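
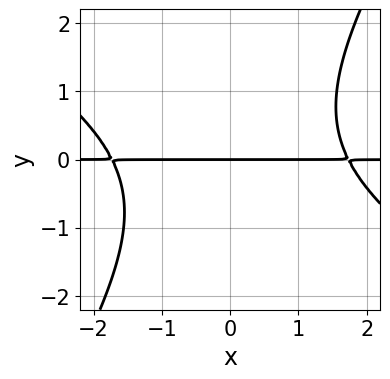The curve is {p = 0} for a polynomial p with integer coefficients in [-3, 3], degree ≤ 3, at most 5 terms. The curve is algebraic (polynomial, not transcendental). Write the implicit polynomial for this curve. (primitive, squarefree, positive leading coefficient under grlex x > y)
1. Degree: the shape is more complex than any degree-2 curve, so deg p = 3.
2. From the axis intercepts and sections: it meets the y-axis at y = 0 (among the integer gridlines); the visible x-axis segment lies entirely on the curve.
3. Together with the visible shape, these determine p as stated.

x^2*y + x*y^2 - y^3 - 3*y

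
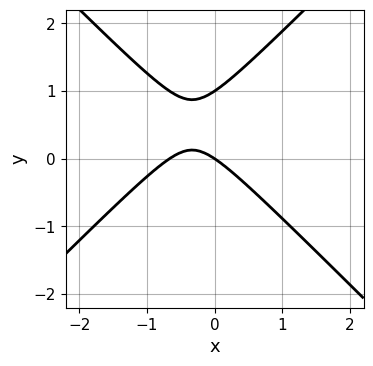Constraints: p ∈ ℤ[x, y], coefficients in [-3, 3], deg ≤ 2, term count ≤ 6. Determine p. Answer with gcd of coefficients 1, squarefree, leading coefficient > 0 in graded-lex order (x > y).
The degree is 2 — no degree-1 curve has this shape.
Against the integer gridlines: among the integer gridlines, it crosses the y-axis at y ∈ {0, 1}; it crosses the x-axis at the gridline x = 0.
Together with the visible shape, these determine p as stated.

3*x^2 - 3*y^2 + 2*x + 3*y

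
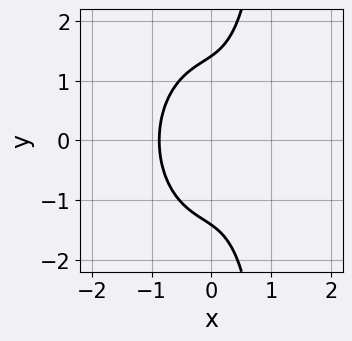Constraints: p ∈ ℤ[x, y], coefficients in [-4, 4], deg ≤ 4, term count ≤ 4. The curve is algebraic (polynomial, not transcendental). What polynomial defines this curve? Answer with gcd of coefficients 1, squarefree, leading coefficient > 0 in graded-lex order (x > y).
First, deg p = 3. A generic line meets the curve in up to 3 points.
Then, symmetries: mirror symmetry y ↦ −y ⇒ only even powers of y.
Finally, these observations pin down the coefficients.

3*x^3 + x*y^2 - y^2 + 2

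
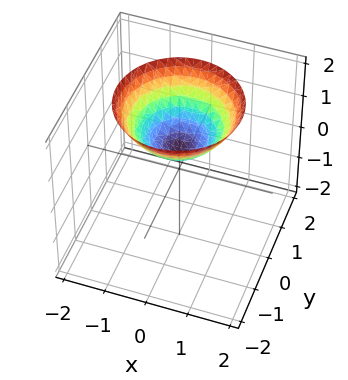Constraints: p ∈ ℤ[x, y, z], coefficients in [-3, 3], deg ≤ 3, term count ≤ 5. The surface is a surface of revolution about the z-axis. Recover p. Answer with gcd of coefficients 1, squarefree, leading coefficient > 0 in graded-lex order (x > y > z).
1. Degree: the shape is more complex than any degree-1 surface, so deg p = 2.
2. Symmetries: rotational symmetry about the z-axis ⇒ p depends on x, y only through x² + y².
3. Checking where it meets the axes: the surface avoids every integer x-axis point in the box; a circular section at z = 2 has radius between 1 and 2.
4. Putting this together gives p.

2*x^2 + 2*y^2 - 3*z + 2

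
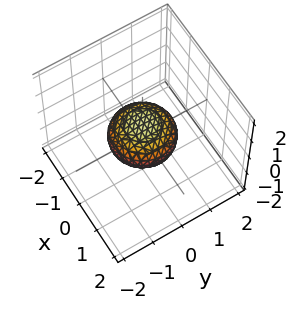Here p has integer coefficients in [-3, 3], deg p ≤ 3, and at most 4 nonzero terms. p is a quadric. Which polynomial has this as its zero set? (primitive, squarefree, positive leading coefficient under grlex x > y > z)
x^2 + y^2 + 2*z^2 - 1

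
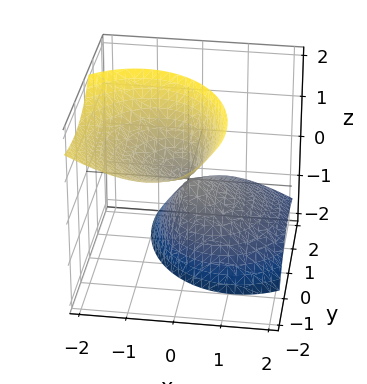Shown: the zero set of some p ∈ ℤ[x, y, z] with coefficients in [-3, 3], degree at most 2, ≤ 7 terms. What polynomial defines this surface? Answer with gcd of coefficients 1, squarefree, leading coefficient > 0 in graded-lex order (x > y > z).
1. There are 2 components.
2. deg p = 2.
3. From the visible intercepts: it crosses the z-axis at the gridline z = 0; it meets the y-axis at y = 0 (among the integer gridlines); it meets the x-axis at x = 0 (among the integer gridlines).
4. These observations pin down the coefficients.

3*x^2 + 3*x*z + 2*y^2 + 3*y*z - z^2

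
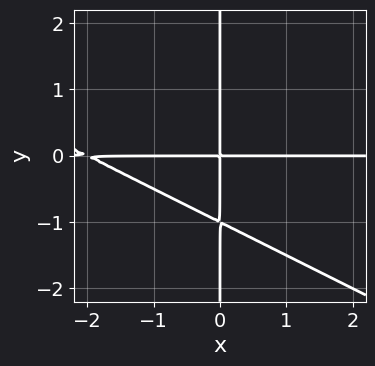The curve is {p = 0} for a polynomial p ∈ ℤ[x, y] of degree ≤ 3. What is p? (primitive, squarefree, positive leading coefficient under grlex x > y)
1. Degree: the shape is more complex than any degree-2 curve, so deg p = 3.
2. Against the integer gridlines: every point of the x-axis in the box is on the curve; every point of the y-axis in the box is on the curve.
3. Fitting integer coefficients to these (and the overall shape) gives p.

x^2*y + 2*x*y^2 + 2*x*y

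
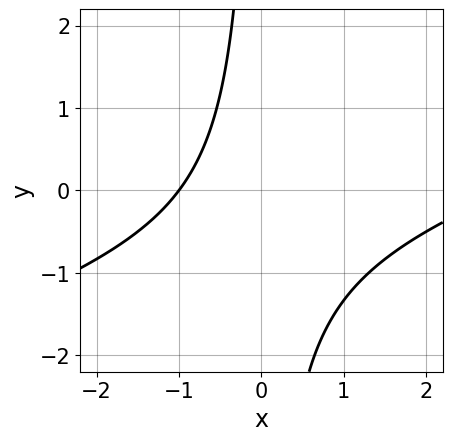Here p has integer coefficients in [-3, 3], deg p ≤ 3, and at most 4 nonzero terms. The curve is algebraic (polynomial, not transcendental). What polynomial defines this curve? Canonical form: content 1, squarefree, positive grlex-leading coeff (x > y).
x^2 - 3*x*y - 2*x - 3

(a) deg p = 2.
(b) Checking where it meets the axes: it meets the x-axis at x = -1 (among the integer gridlines); the curve avoids every integer y-axis point in the box.
(c) Putting this together gives p.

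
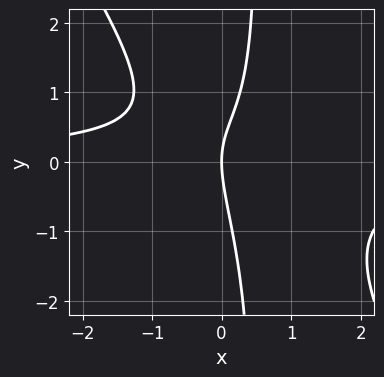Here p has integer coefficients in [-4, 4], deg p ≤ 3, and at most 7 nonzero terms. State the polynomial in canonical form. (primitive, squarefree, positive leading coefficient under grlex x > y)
3*x^2*y + 2*x*y^2 - 2*x*y - y^2 + 3*x

The degree is 3 — no degree-2 curve has this shape.
Observable constraints: it crosses the x-axis at the gridline x = 0; it meets the y-axis at y = 0 (among the integer gridlines).
Solving for integer coefficients yields p as stated.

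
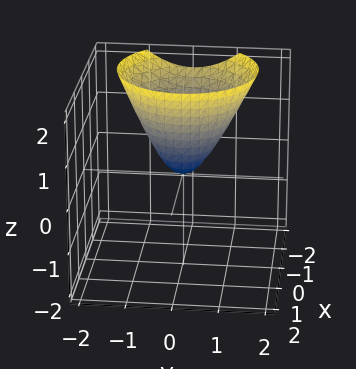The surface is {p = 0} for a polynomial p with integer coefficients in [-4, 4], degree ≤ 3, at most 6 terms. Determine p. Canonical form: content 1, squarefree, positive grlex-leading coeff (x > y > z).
3*x^2 + 3*x*z + 3*y^2 - 2*z

1. deg p = 2.
2. Against the integer gridlines: one x-axis crossing is at x = 0; it meets the z-axis at z = 0 (among the integer gridlines); it meets the y-axis at y = 0 (among the integer gridlines).
3. Matching integer coefficients to the picture gives p.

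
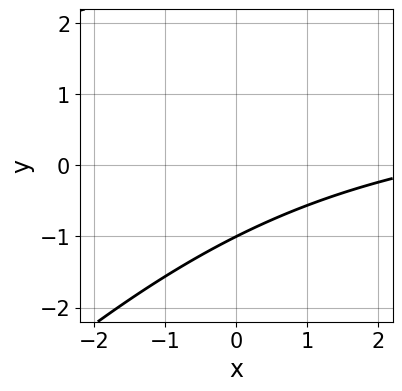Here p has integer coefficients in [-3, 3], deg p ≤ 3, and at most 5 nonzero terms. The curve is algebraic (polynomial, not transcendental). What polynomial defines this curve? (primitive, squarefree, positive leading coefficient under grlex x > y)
x*y - y^2 - x + 2*y + 3

(a) deg p = 2. The shape is more complex than any degree-1 curve.
(b) From the axis intercepts and sections: it crosses the y-axis at the gridline y = -1; no x-intercept at any integer in the box.
(c) Matching integer coefficients to the picture gives p.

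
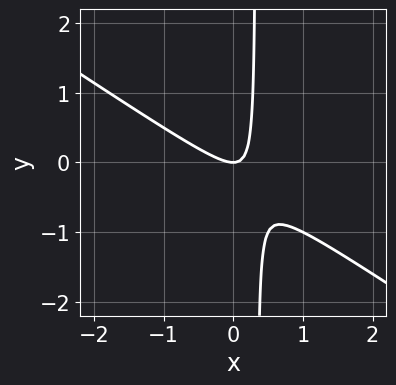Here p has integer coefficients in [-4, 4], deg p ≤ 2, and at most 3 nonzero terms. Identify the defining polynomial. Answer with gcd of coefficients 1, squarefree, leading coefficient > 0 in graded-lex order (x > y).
2*x^2 + 3*x*y - y

(a) Degree: the shape is more complex than any degree-1 curve, so deg p = 2.
(b) From the visible intercepts: it crosses the y-axis at the gridline y = 0; one x-axis crossing is at x = 0.
(c) Fitting integer coefficients to these (and the overall shape) gives p.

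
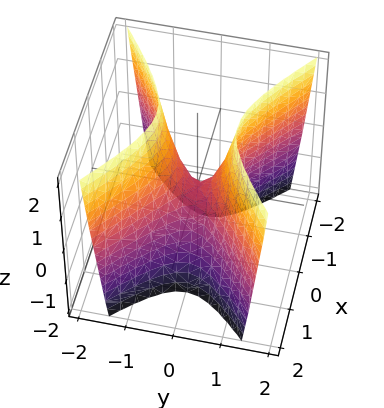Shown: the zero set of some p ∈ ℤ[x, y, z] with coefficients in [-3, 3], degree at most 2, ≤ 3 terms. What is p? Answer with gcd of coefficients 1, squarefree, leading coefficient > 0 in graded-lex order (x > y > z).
2*x^2 - 3*y^2 + z

Degree: a hyperbolic paraboloid; a quadric, so deg p = 2.
Symmetries: it's symmetric under y → −y, forcing even powers of y; the x ↦ −x reflection is a symmetry, so x appears only in even powers.
From the axis intercepts and sections: it meets the x-axis at x = 0 (among the integer gridlines); it meets the z-axis at z = 0 (among the integer gridlines); one y-axis crossing is at y = 0.
Matching integer coefficients to the picture gives p.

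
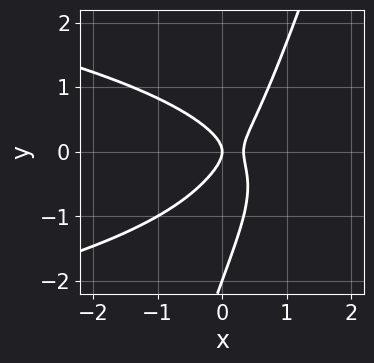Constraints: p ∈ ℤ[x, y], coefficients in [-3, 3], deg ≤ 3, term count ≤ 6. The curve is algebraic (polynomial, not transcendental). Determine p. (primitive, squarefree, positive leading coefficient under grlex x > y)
First, deg p = 3.
Next, reading off the gridlines: among the integer gridlines, it crosses the y-axis at y ∈ {-2, 0}; it crosses the x-axis at the gridline x = 0.
Finally, together with the visible shape, these determine p as stated.

3*x*y^2 - y^3 + 3*x^2 - 2*y^2 - x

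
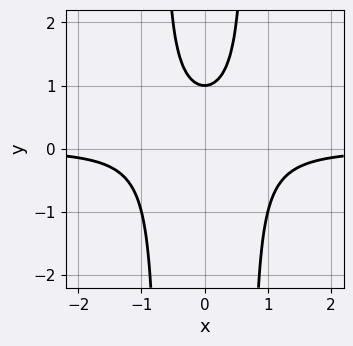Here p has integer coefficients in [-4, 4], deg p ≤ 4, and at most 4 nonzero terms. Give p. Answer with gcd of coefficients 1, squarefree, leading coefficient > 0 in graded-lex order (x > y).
2*x^2*y - y + 1

1. The degree is 3 — the shape is more complex than any degree-2 curve.
2. Symmetries: the x ↦ −x reflection is a symmetry, so x appears only in even powers.
3. Observable constraints: it misses every integer gridline on the x-axis; one y-axis crossing is at y = 1.
4. Together with the visible shape, these determine p as stated.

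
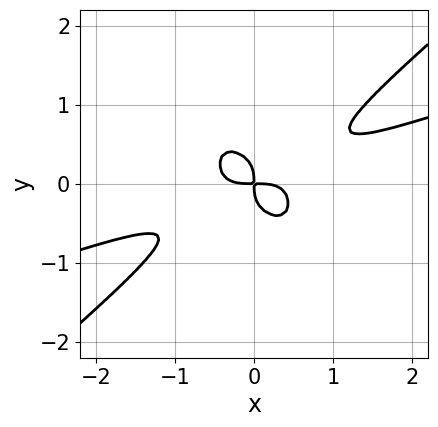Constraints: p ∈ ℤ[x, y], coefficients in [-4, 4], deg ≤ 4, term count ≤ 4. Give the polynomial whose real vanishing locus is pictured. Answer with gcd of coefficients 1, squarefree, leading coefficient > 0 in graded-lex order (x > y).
1. The degree is 4 — a generic line meets the curve in up to 4 points.
2. Matching integer coefficients to the picture gives p.

x^4 - 3*x^3*y + 3*y^4 + x*y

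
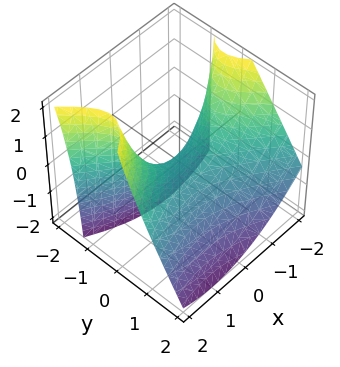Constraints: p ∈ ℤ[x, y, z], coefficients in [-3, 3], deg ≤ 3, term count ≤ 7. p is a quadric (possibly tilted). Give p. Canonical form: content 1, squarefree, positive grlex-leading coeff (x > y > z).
x^2 - x*y - 3*y^2 - 2*y*z - 2*z

1. Degree: a generic line meets the surface in up to 2 points, so deg p = 2.
2. Reading off the gridlines: it meets the y-axis at y = 0 (among the integer gridlines); one z-axis crossing is at z = 0.
3. Matching integer coefficients to the picture gives p.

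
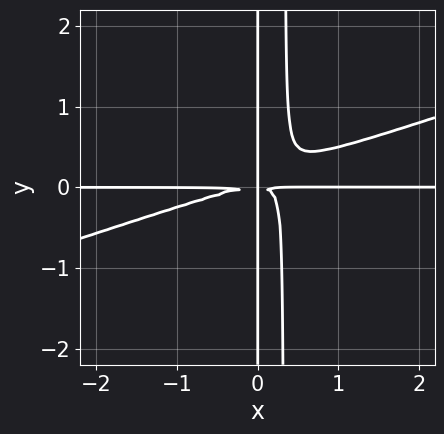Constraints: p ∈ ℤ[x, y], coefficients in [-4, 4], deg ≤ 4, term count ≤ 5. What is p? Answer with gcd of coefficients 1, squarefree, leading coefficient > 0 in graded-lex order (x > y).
(a) Degree: the shape is more complex than any degree-3 curve, so deg p = 4.
(b) Reading off the gridlines: every point of the y-axis in the box is on the curve; the visible x-axis segment lies entirely on the curve.
(c) Putting this together gives p.

x^3*y - 3*x^2*y^2 + x*y^2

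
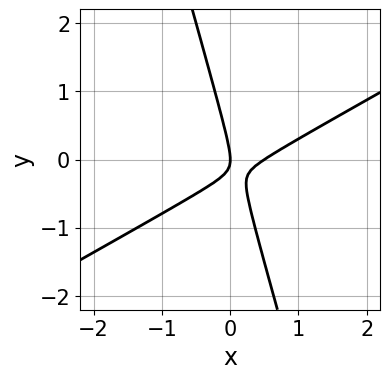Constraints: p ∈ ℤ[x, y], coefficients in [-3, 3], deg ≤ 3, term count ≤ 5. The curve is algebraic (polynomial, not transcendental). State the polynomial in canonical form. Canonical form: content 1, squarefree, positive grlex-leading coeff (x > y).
First, the degree is 2 — the shape is more complex than any degree-1 curve.
Next, against the integer gridlines: it meets the x-axis at x = 0 (among the integer gridlines); it meets the y-axis at y = 0 (among the integer gridlines).
Finally, matching integer coefficients to the picture gives p.

2*x^2 - 3*x*y - y^2 - x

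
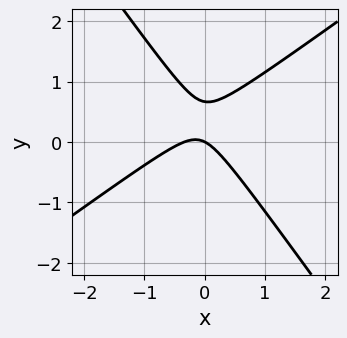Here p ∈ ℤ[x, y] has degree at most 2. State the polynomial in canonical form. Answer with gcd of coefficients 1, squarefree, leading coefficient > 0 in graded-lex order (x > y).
3*x^2 - 2*x*y - 3*y^2 + x + 2*y

(a) Degree: a generic line meets the curve in up to 2 points, so deg p = 2.
(b) Against the integer gridlines: it meets the x-axis at x = 0 (among the integer gridlines); one y-axis crossing is at y = 0.
(c) The integer polynomial consistent with all of this is the stated p.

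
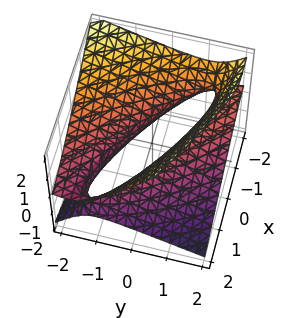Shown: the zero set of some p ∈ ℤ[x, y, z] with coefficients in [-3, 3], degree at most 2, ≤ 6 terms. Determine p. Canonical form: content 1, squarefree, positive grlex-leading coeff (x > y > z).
x^2 + 2*x*y + y^2 + 2*y*z - 2*z^2 - 1

First, the degree is 2 — a generic line meets the surface in up to 2 points.
Next, observable constraints: among the integer gridlines, it crosses the x-axis at x ∈ {-1, 1}; the y-axis gridline crossings are at y ∈ {-1, 1}.
Finally, these observations pin down the coefficients.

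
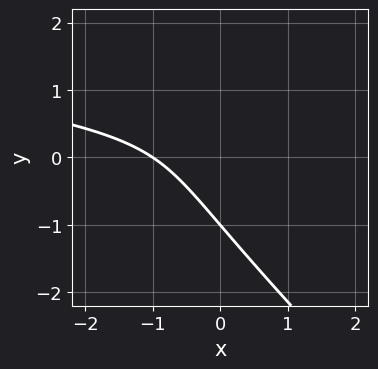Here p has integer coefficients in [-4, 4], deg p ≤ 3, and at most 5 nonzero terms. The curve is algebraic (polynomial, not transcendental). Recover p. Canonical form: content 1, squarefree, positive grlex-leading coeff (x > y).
2*x*y^2 + 2*y^3 - 3*x*y + 2*x + 2

(a) The degree is 3 — the shape is more complex than any degree-2 curve.
(b) Checking where it meets the axes: it crosses the x-axis at the gridline x = -1; one y-axis crossing is at y = -1.
(c) Matching integer coefficients to the picture gives p.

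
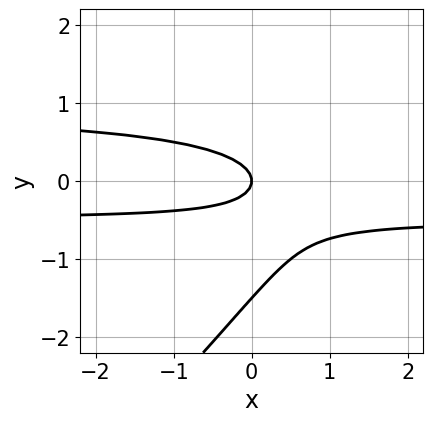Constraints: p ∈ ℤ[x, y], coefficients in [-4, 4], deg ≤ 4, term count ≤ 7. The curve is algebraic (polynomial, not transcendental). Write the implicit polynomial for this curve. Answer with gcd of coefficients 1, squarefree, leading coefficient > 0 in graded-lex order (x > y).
First, degree: a generic line meets the curve in up to 3 points, so deg p = 3.
Then, from the visible intercepts: it meets the x-axis at x = 0 (among the integer gridlines); one y-axis crossing is at y = 0.
Finally, assembling these constraints gives the stated polynomial.

2*x*y^2 - 2*y^3 - x*y - 3*y^2 - x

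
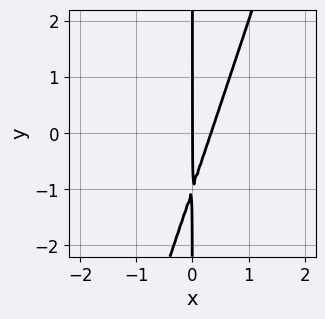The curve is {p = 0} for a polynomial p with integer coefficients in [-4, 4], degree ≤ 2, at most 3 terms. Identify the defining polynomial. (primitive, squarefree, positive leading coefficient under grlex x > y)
1. Degree: no degree-1 curve has this shape, so deg p = 2.
2. From the axis intercepts and sections: the visible y-axis segment lies entirely on the curve; it crosses the x-axis at the gridline x = 0.
3. These observations pin down the coefficients.

3*x^2 - x*y - x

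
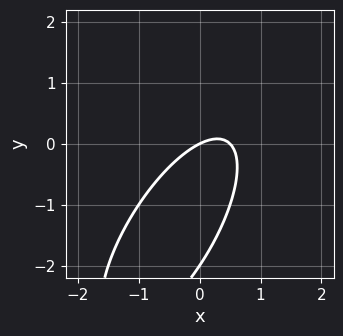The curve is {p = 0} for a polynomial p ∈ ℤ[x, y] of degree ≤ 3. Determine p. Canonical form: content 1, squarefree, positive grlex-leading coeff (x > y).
2*x^2 - 2*x*y + y^2 - x + 2*y

First, degree: no degree-1 curve has this shape, so deg p = 2.
Then, observable constraints: among the integer gridlines, it crosses the y-axis at y ∈ {-2, 0}; one x-axis crossing is at x = 0.
Finally, together with the visible shape, these determine p as stated.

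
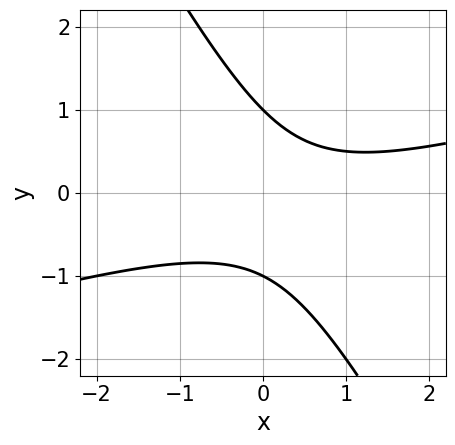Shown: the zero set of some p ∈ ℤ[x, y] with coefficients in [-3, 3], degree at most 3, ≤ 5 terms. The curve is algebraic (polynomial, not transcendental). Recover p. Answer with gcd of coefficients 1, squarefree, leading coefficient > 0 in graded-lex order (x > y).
First, degree: no degree-1 curve has this shape, so deg p = 2.
Then, reading off the gridlines: no x-intercept at any integer in the box; the y-axis gridline crossings are at y ∈ {-1, 1}.
Finally, putting this together gives p.

x^2 - 3*x*y - 2*y^2 - x + 2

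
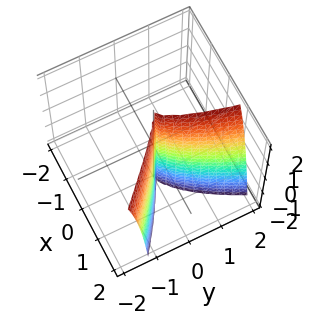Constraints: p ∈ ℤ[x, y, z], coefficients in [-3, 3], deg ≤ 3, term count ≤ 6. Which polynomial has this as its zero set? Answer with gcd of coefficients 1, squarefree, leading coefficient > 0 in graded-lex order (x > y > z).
2*x^3 + 2*x^2*y + y^2*z - 3*y^2

1. Degree: no degree-2 surface has this shape, so deg p = 3.
2. Against the integer gridlines: one y-axis crossing is at y = 0; it crosses the x-axis at the gridline x = 0; every point of the z-axis in the box is on the surface.
3. Together with the visible shape, these determine p as stated.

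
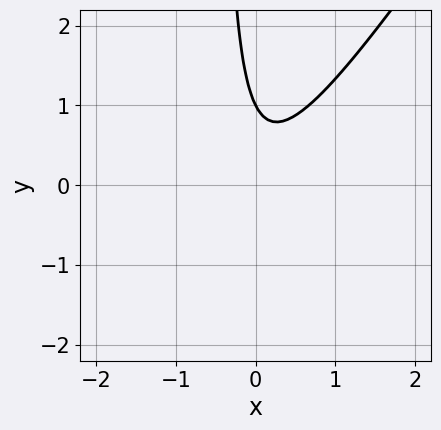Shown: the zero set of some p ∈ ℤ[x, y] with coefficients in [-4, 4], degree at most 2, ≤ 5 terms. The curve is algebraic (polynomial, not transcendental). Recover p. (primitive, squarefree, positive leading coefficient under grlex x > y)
3*x^2 - 2*x*y - y + 1

The degree is 2 — no degree-1 curve has this shape.
From the visible intercepts: one y-axis crossing is at y = 1; no x-intercept at any integer in the box.
Putting this together gives p.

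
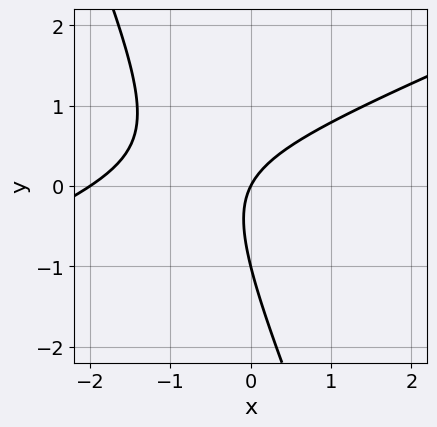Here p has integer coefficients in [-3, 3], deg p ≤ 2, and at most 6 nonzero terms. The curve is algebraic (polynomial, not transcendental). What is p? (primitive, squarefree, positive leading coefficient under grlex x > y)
1. The degree is 2 — the shape is more complex than any degree-1 curve.
2. Against the integer gridlines: among the integer gridlines, it crosses the x-axis at x ∈ {-2, 0}; the y-axis gridline crossings are at y ∈ {-1, 0}.
3. These observations pin down the coefficients.

x^2 - 2*x*y - y^2 + 2*x - y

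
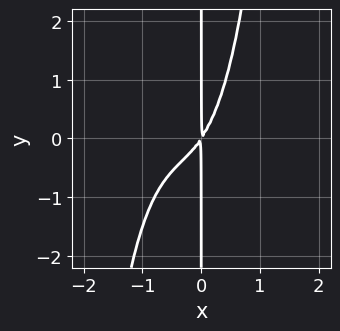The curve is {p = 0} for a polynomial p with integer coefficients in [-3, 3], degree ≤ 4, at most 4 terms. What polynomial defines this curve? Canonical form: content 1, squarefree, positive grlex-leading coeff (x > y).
3*x^4 + 3*x^3 + 3*x^2 - 2*x*y

deg p = 4. The shape is more complex than any degree-3 curve.
Reading off the gridlines: the visible y-axis segment lies entirely on the curve.
Solving for integer coefficients yields p as stated.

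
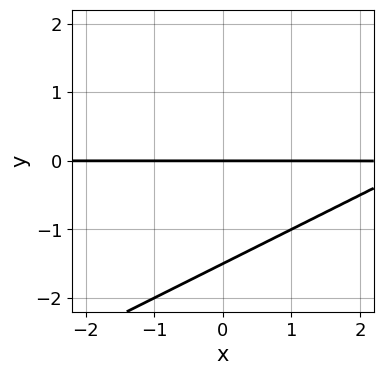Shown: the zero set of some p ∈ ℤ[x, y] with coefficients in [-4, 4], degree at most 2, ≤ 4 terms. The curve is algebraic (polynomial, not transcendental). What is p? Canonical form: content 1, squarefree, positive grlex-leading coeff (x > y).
(a) Degree: no degree-1 curve has this shape, so deg p = 2.
(b) From the axis intercepts and sections: the visible x-axis segment lies entirely on the curve; it crosses the y-axis at the gridline y = 0.
(c) Together with the visible shape, these determine p as stated.

x*y - 2*y^2 - 3*y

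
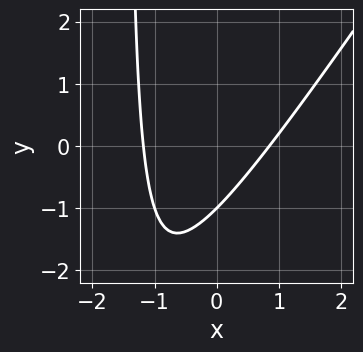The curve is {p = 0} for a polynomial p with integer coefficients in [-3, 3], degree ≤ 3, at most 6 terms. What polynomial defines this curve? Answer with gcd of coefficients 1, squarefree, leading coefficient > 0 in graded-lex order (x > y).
3*x^2 - 2*x*y + x - 3*y - 3

The degree is 2 — a generic line meets the curve in up to 2 points.
Reading off the gridlines: it crosses the y-axis at the gridline y = -1.
These observations pin down the coefficients.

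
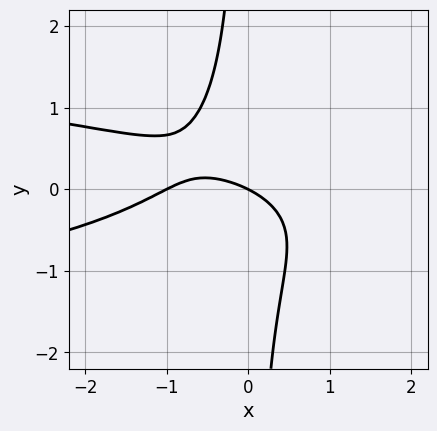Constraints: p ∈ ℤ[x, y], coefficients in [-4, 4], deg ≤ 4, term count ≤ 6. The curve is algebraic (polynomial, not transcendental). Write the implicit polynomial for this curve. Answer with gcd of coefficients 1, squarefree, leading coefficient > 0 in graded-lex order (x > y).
Degree: no degree-2 curve has this shape, so deg p = 3.
Reading off the gridlines: among the integer gridlines, it crosses the x-axis at x ∈ {-1, 0}; it meets the y-axis at y = 0 (among the integer gridlines).
These observations pin down the coefficients.

3*x*y^2 + x^2 + x + 2*y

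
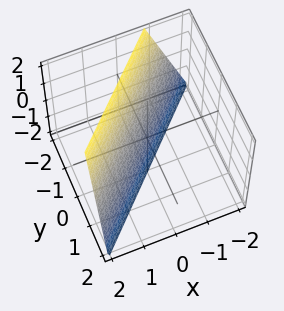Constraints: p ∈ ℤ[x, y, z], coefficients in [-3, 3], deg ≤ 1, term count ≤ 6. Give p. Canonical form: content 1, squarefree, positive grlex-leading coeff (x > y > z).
3*x - 3*y - z - 2

The degree is 1 — every cross-section is a straight line — this is a plane.
Checking where it meets the axes: it meets the z-axis at z = -2 (among the integer gridlines).
Matching integer coefficients to the picture gives p.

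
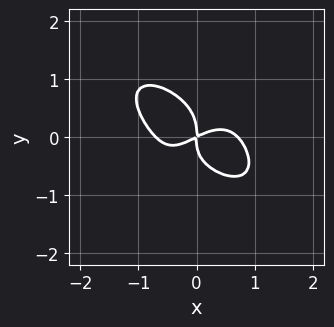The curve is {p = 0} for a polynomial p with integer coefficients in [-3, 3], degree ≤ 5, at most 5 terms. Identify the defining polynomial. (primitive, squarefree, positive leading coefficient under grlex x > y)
2*x^4 + 3*y^4 + x*y^2 - x^2 + 2*x*y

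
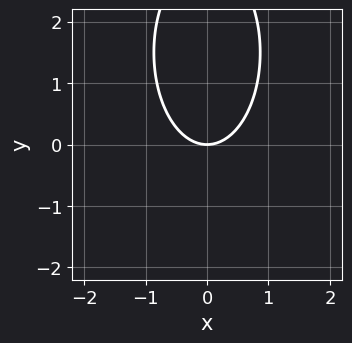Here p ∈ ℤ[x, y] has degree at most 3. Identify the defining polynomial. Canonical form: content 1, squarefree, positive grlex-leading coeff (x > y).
1. The degree is 2 — the shape is more complex than any degree-1 curve.
2. Symmetries: mirror symmetry x ↦ −x ⇒ only even powers of x.
3. Checking where it meets the axes: one x-axis crossing is at x = 0; it crosses the y-axis at the gridline y = 0.
4. Fitting integer coefficients to these (and the overall shape) gives p.

3*x^2 + y^2 - 3*y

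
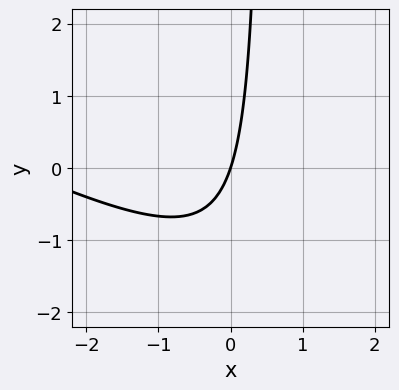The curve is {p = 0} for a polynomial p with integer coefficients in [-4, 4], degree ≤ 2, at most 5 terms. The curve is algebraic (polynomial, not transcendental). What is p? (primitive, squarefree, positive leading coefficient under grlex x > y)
(a) Degree: the shape is more complex than any degree-1 curve, so deg p = 2.
(b) Observable constraints: one x-axis crossing is at x = 0; it crosses the y-axis at the gridline y = 0.
(c) Together with the visible shape, these determine p as stated.

x^2 + 2*x*y + 3*x - y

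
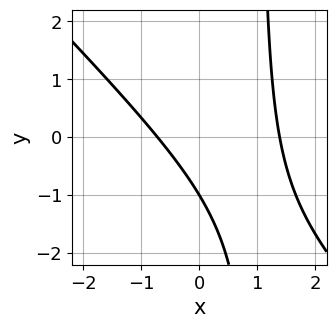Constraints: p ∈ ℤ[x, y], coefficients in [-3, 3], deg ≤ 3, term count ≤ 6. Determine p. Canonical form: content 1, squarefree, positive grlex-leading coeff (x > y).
(a) Degree: a generic line meets the curve in up to 2 points, so deg p = 2.
(b) From the axis intercepts and sections: one y-axis crossing is at y = -1.
(c) Putting this together gives p.

3*x^2 + 3*x*y - 2*x - 3*y - 3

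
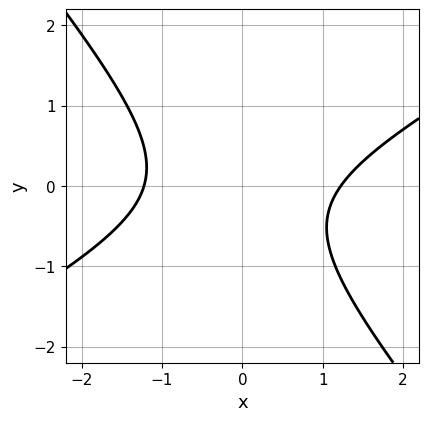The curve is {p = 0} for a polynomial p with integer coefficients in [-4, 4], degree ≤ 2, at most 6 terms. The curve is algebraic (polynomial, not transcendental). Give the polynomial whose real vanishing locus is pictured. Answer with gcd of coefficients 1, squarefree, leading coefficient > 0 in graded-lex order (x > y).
(a) deg p = 2. A generic line meets the curve in up to 2 points.
(b) From the axis intercepts and sections: no y-intercept at any integer in the box.
(c) Matching integer coefficients to the picture gives p.

2*x^2 - 2*x*y - 3*y^2 - y - 3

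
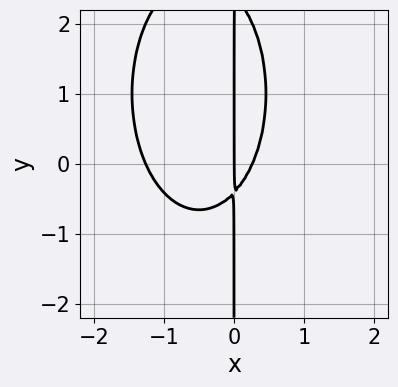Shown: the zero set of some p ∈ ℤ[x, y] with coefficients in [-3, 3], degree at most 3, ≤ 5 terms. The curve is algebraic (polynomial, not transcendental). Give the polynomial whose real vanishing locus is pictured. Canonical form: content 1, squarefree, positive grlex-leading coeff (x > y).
First, deg p = 3. The shape is more complex than any degree-2 curve.
Next, against the integer gridlines: it meets the x-axis at x = 0 (among the integer gridlines); the visible y-axis segment lies entirely on the curve.
Finally, fitting integer coefficients to these (and the overall shape) gives p.

3*x^3 + x*y^2 + 3*x^2 - 2*x*y - x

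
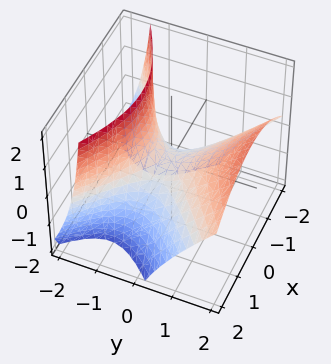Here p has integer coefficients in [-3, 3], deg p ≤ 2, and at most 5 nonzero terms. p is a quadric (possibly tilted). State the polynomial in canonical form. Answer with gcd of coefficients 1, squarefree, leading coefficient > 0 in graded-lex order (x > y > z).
1. The degree is 2 — no degree-1 surface has this shape.
2. From the axis intercepts and sections: one y-axis crossing is at y = 0; it meets the z-axis at z = 0 (among the integer gridlines); it meets the x-axis at x = 0 (among the integer gridlines).
3. These observations pin down the coefficients.

2*x^2 - 3*y^2 + 3*y*z + 3*z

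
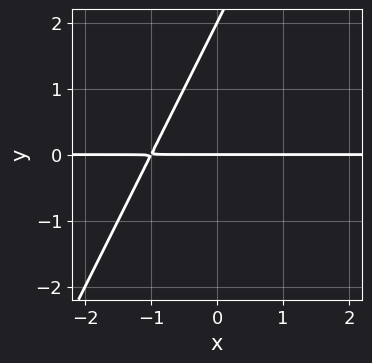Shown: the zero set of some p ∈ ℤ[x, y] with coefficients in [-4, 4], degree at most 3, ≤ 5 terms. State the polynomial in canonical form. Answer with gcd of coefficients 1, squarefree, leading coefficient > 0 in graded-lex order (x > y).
2*x*y - y^2 + 2*y

1. Degree: the shape is more complex than any degree-1 curve, so deg p = 2.
2. From the visible intercepts: the visible x-axis segment lies entirely on the curve; the y-axis gridline crossings are at y ∈ {0, 2}.
3. Matching integer coefficients to the picture gives p.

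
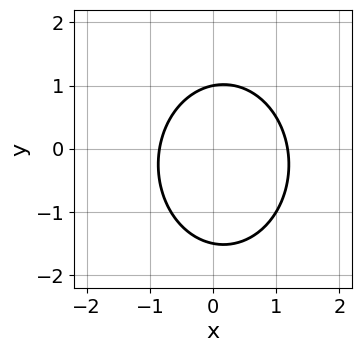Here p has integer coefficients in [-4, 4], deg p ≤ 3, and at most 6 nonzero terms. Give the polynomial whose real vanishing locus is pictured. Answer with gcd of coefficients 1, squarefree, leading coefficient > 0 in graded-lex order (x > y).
3*x^2 + 2*y^2 - x + y - 3

First, the degree is 2 — no degree-1 curve has this shape.
Next, against the integer gridlines: it meets the y-axis at y = 1 (among the integer gridlines).
Finally, putting this together gives p.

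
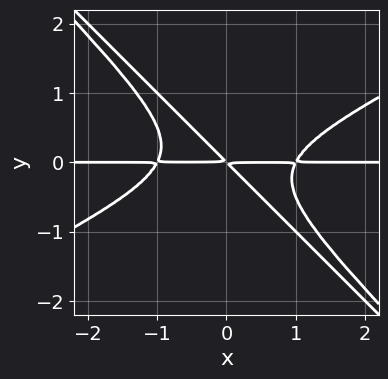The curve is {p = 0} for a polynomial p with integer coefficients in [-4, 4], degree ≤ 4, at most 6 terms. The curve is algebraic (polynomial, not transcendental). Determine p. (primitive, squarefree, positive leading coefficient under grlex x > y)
x^3*y - 3*x*y^3 - 2*y^4 - x*y - y^2

(a) deg p = 4.
(b) From the axis intercepts and sections: every point of the x-axis in the box is on the curve.
(c) Putting this together gives p.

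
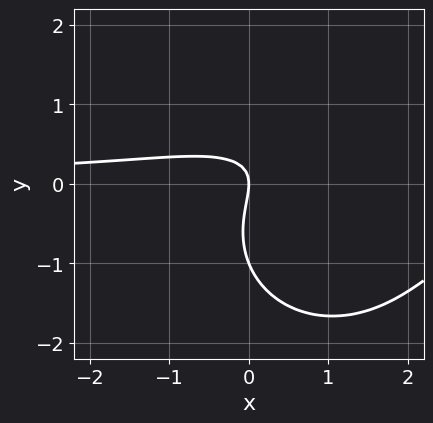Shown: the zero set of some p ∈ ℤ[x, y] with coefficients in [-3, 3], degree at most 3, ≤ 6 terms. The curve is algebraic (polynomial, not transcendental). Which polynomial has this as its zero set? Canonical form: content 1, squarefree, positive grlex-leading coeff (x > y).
(a) The degree is 3 — no degree-2 curve has this shape.
(b) From the visible intercepts: one x-axis crossing is at x = 0; among the integer gridlines, it crosses the y-axis at y ∈ {-1, 0}.
(c) Solving for integer coefficients yields p as stated.

2*x^2*y + 2*y^3 - 3*x*y + 2*y^2 + 2*x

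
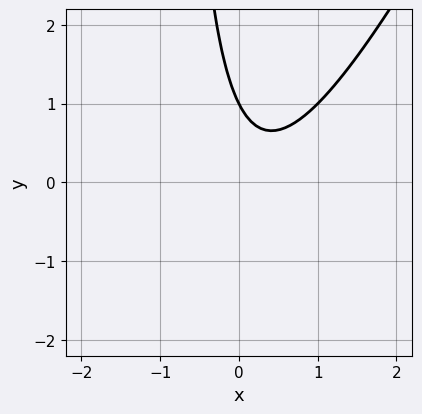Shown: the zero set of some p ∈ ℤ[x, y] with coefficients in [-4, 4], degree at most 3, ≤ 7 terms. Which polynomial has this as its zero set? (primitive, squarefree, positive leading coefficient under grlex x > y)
First, degree: the shape is more complex than any degree-1 curve, so deg p = 2.
Next, reading off the gridlines: it meets the y-axis at y = 1 (among the integer gridlines); the curve avoids every integer x-axis point in the box.
Finally, solving for integer coefficients yields p as stated.

2*x^2 - x*y - x - y + 1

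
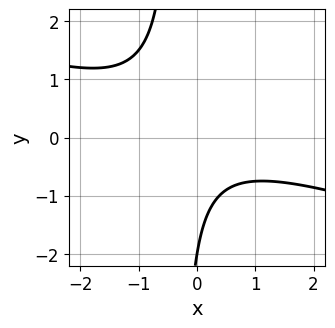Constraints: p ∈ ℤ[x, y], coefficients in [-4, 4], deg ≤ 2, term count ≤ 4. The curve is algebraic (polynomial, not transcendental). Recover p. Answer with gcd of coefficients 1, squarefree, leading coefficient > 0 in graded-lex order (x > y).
First, deg p = 2. A generic line meets the curve in up to 2 points.
Then, from the visible intercepts: one y-axis crossing is at y = -2; the curve avoids every integer x-axis point in the box.
Finally, assembling these constraints gives the stated polynomial.

x^2 + 3*x*y + y + 2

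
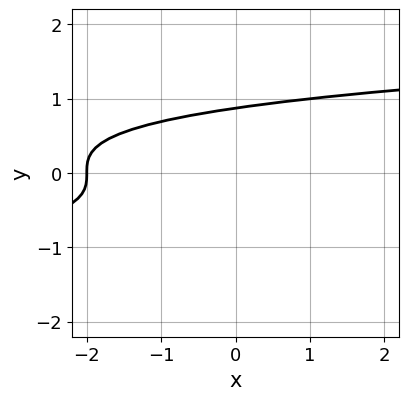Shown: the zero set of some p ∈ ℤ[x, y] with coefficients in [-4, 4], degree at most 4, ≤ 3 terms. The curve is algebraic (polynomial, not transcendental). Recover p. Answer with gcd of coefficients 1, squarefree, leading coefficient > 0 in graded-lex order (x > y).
3*y^3 - x - 2

(a) The degree is 3 — a generic line meets the curve in up to 3 points.
(b) From the visible intercepts: one x-axis crossing is at x = -2.
(c) Assembling these constraints gives the stated polynomial.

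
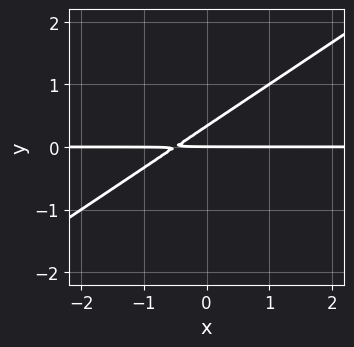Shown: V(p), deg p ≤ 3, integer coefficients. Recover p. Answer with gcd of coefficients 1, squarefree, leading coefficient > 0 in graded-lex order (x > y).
(a) Degree: a generic line meets the curve in up to 2 points, so deg p = 2.
(b) Observable constraints: the visible x-axis segment lies entirely on the curve; it meets the y-axis at y = 0 (among the integer gridlines).
(c) Fitting integer coefficients to these (and the overall shape) gives p.

2*x*y - 3*y^2 + y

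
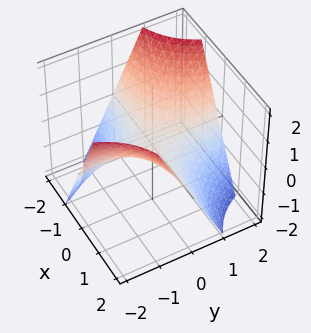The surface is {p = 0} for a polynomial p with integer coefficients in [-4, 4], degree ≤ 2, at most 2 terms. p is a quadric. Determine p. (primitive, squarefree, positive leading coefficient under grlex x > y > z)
First, deg p = 2.
Then, reading off the gridlines: it crosses the z-axis at the gridline z = 0; every point of the y-axis in the box is on the surface; the visible x-axis segment lies entirely on the surface.
Finally, together with the visible shape, these determine p as stated.

x*y + z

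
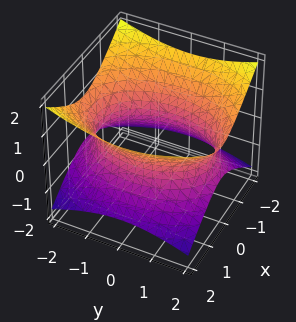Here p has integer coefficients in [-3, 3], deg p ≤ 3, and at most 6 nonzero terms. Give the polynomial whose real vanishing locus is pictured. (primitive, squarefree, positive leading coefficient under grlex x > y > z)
2*x^2 + y^2 - 3*z^2 - 3

deg p = 2. One connected sheet with a waist; a quadric.
Symmetries: the z ↦ −z reflection is a symmetry, so z appears only in even powers; mirror symmetry y ↦ −y ⇒ only even powers of y; the x ↦ −x reflection is a symmetry, so x appears only in even powers.
Against the integer gridlines: the surface avoids every integer z-axis point in the box.
Fitting integer coefficients to these (and the overall shape) gives p.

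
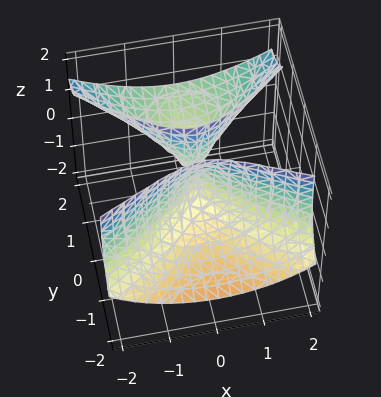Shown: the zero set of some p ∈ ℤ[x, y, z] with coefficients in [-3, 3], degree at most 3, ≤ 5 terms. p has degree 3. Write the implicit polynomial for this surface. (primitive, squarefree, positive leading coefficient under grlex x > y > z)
y^3 - 2*y^2*z - y*z^2 + 2*x^2

1. The picture has 2 separate pieces.
2. Degree: a generic line meets the surface in up to 3 points, so deg p = 3.
3. From the axis intercepts and sections: one y-axis crossing is at y = 0; the visible z-axis segment lies entirely on the surface; one x-axis crossing is at x = 0.
4. Solving for integer coefficients yields p as stated.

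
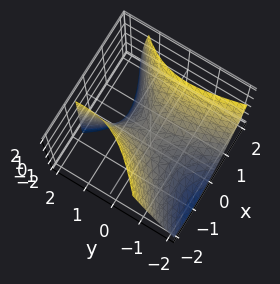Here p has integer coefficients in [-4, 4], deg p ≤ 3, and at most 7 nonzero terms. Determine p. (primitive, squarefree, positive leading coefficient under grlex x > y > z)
2*x^2 - 2*x*y - y^2 + y*z - 2*z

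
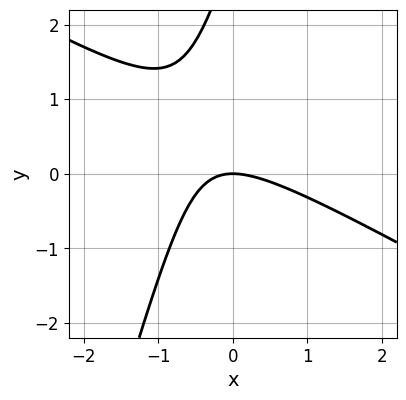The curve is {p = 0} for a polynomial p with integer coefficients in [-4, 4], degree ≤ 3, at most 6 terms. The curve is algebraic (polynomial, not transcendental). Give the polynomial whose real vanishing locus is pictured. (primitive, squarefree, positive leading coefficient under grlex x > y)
2*x^2 + 3*x*y - y^2 + 3*y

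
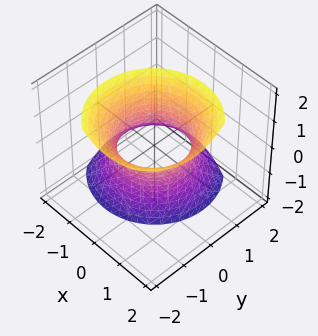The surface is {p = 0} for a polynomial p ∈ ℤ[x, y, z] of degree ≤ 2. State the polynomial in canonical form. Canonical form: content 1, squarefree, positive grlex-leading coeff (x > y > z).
Degree: the shape is more complex than any degree-1 surface, so deg p = 2.
Reading off the gridlines: the y-axis gridline crossings are at y ∈ {-1, 1}; no z-intercept at any integer in the box.
Together with the visible shape, these determine p as stated. Check: (-1, 0, 0) on the x-axis lies on the surface, and p(-1, 0, 0) = 0. ✓

3*x^2 - 2*x*z + 3*y^2 + 2*y*z - z^2 - 3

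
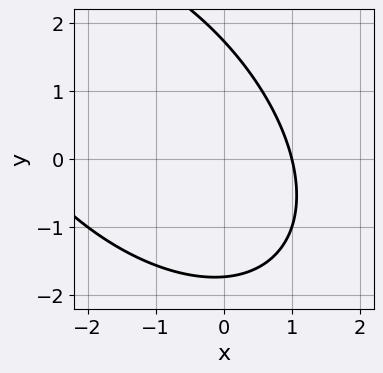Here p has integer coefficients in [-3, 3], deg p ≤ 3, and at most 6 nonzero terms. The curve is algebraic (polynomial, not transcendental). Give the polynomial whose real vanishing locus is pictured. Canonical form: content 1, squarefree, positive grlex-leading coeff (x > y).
1. Degree: the shape is more complex than any degree-1 curve, so deg p = 2.
2. From the visible intercepts: it meets the x-axis at x = 1 (among the integer gridlines).
3. Assembling these constraints gives the stated polynomial.

x^2 + x*y + y^2 + 2*x - 3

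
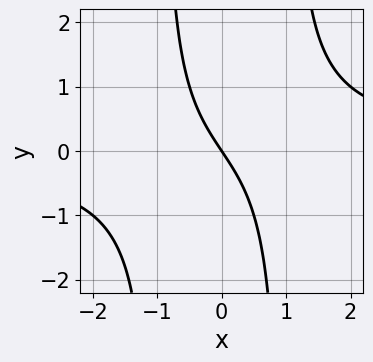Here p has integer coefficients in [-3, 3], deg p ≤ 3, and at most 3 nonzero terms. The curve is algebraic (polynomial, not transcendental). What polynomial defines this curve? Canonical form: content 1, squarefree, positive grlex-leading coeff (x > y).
1. The degree is 3 — a generic line meets the curve in up to 3 points.
2. Against the integer gridlines: it meets the y-axis at y = 0 (among the integer gridlines); it meets the x-axis at x = 0 (among the integer gridlines).
3. Putting this together gives p.

2*x^2*y - 3*x - 2*y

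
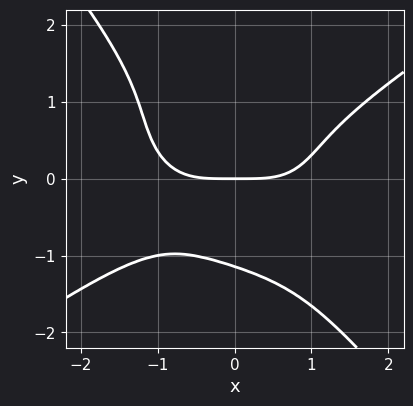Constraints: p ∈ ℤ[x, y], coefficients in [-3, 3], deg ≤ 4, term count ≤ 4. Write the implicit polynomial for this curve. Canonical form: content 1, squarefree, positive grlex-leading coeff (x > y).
x^4 - 2*x*y^3 - 2*y^4 - 3*y

First, deg p = 4. No degree-3 curve has this shape.
Next, against the integer gridlines: it meets the x-axis at x = 0 (among the integer gridlines); it crosses the y-axis at the gridline y = 0.
Finally, assembling these constraints gives the stated polynomial.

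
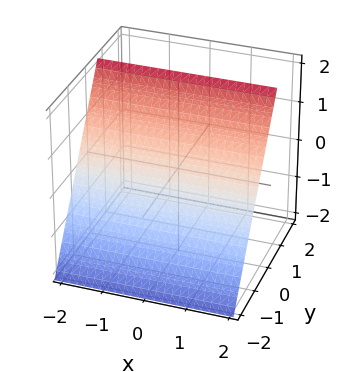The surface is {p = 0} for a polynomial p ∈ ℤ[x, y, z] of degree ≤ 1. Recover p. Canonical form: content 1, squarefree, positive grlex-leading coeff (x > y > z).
1. deg p = 1. The surface is flat (a plane).
2. Checking where it meets the axes: it crosses the z-axis at the gridline z = 1; the surface avoids every integer x-axis point in the box.
3. The integer polynomial consistent with all of this is the stated p.

3*y - 2*z + 2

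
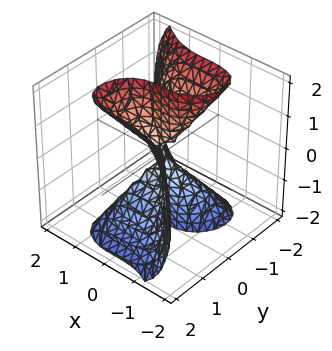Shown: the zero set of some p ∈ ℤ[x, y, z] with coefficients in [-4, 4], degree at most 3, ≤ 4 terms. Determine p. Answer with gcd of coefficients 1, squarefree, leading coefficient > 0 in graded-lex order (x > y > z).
First, degree: the shape is more complex than any degree-2 surface, so deg p = 3.
Then, checking where it meets the axes: one x-axis crossing is at x = 0; one y-axis crossing is at y = 0.
Finally, putting this together gives p. Check: (0, 0, 1) on the z-axis lies on the surface, and p(0, 0, 1) = 0. ✓

3*x^3 + 3*y^3 - 2*y*z^2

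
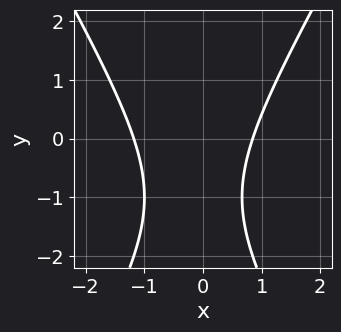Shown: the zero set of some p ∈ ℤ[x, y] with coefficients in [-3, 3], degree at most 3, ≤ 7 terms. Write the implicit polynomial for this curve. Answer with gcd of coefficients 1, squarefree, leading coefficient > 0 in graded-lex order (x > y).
1. deg p = 2.
2. Reading off the gridlines: no y-intercept at any integer in the box.
3. Matching integer coefficients to the picture gives p.

3*x^2 - y^2 + x - 2*y - 3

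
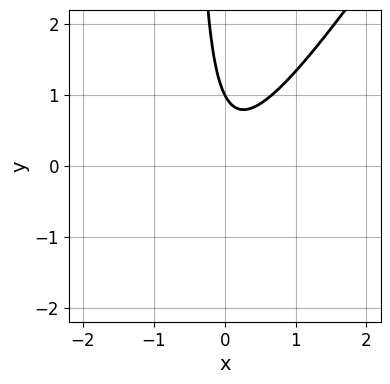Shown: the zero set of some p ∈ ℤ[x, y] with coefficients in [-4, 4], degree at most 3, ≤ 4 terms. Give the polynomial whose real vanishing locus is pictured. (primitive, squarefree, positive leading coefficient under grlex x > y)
1. The degree is 2 — no degree-1 curve has this shape.
2. From the visible intercepts: it meets the y-axis at y = 1 (among the integer gridlines); no x-intercept at any integer in the box.
3. Assembling these constraints gives the stated polynomial.

3*x^2 - 2*x*y - y + 1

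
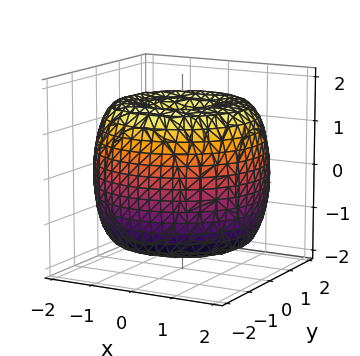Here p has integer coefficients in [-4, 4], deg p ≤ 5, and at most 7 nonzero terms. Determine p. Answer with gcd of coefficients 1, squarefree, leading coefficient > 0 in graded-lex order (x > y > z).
1. The degree is 4 — the shape is more complex than any degree-3 surface.
2. Symmetry: every cross-section ⟂ z is a circle, so x, y appear only via x² + y².
3. From the axis intercepts and sections: a circular section at z = 0 has radius between 1 and 2.
4. These observations pin down the coefficients.

x^4 + 2*x^2*y^2 + y^4 - 3*x^2 - 3*y^2 + 2*z^2 - 3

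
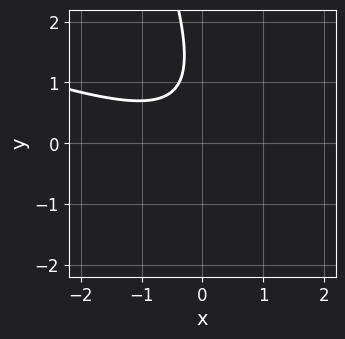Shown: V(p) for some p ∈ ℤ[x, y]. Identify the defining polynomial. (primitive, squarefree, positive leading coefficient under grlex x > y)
x^2 + 3*x*y + y^2 - 2*y + 2

(a) deg p = 2.
(b) From the axis intercepts and sections: no x-intercept at any integer in the box; the curve avoids every integer y-axis point in the box.
(c) Assembling these constraints gives the stated polynomial.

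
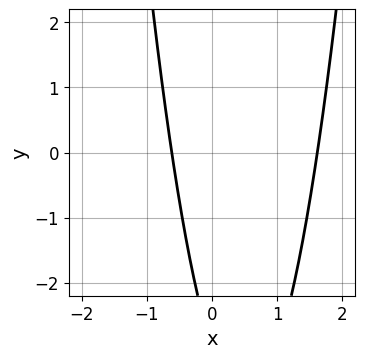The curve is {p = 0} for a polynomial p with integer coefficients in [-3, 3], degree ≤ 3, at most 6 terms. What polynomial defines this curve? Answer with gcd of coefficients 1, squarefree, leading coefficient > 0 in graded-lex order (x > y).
3*x^2 - 3*x - y - 3

Degree: no degree-1 curve has this shape, so deg p = 2.
Reading off the gridlines: the curve avoids every integer y-axis point in the box.
The integer polynomial consistent with all of this is the stated p.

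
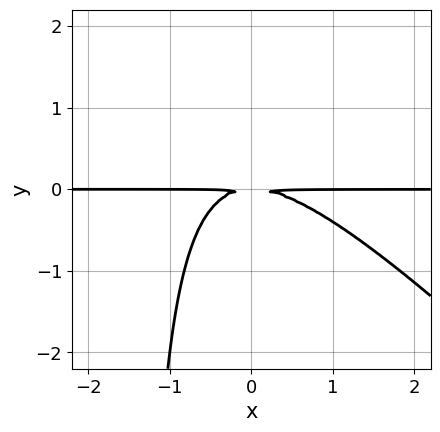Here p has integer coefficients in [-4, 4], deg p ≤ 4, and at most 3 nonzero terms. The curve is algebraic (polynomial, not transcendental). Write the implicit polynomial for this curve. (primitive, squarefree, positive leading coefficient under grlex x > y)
2*x^2*y + 2*x*y^2 + 3*y^2

(a) The degree is 3 — the shape is more complex than any degree-2 curve.
(b) From the visible intercepts: the visible x-axis segment lies entirely on the curve.
(c) Together with the visible shape, these determine p as stated.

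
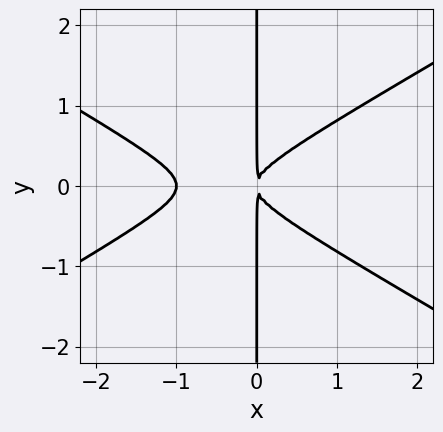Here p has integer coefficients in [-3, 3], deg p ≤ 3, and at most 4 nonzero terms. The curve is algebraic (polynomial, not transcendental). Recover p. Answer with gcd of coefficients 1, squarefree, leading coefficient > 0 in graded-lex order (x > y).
(a) The degree is 3 — a generic line meets the curve in up to 3 points.
(b) Symmetries: it's symmetric under y → −y, forcing even powers of y.
(c) Observable constraints: every point of the y-axis in the box is on the curve; it crosses the x-axis at the gridline x = -1.
(d) Fitting integer coefficients to these (and the overall shape) gives p.

x^3 - 3*x*y^2 + x^2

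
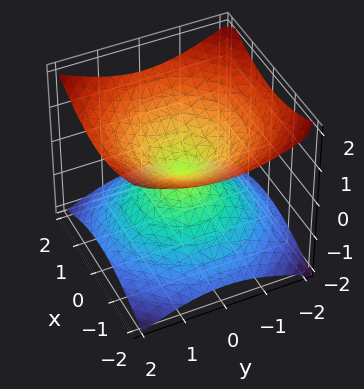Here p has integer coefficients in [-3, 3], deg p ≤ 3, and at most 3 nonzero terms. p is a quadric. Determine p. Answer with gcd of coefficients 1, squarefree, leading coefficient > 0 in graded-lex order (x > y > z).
x^2 + y^2 - 2*z^2

(a) Degree: two nappes meeting at a single point; a quadric, so deg p = 2.
(b) Symmetries: mirror symmetry z ↦ −z ⇒ only even powers of z; rotational symmetry about the z-axis ⇒ p depends on x, y only through x² + y².
(c) From the axis intercepts and sections: it crosses the y-axis at the gridline y = 0; a circular section at z = -1 has radius between 1 and 2; it crosses the x-axis at the gridline x = 0; it crosses the z-axis at the gridline z = 0.
(d) Together with the visible shape, these determine p as stated.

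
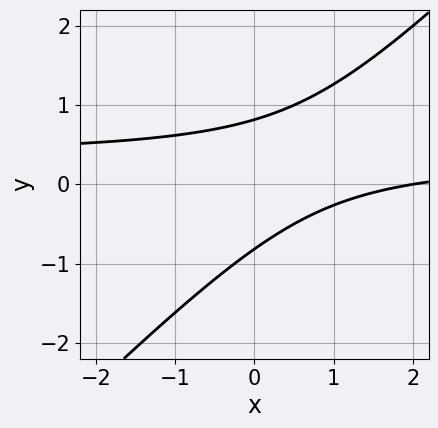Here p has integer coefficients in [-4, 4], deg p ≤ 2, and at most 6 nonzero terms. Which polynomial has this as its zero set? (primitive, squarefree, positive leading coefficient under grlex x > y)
3*x*y - 3*y^2 - x + 2

Degree: the shape is more complex than any degree-1 curve, so deg p = 2.
Reading off the gridlines: one x-axis crossing is at x = 2.
Matching integer coefficients to the picture gives p.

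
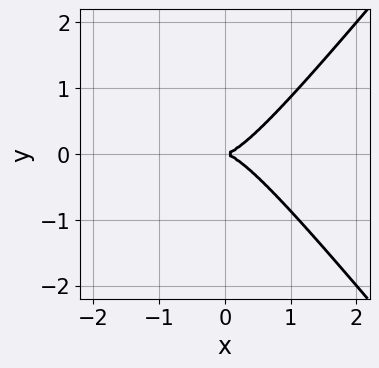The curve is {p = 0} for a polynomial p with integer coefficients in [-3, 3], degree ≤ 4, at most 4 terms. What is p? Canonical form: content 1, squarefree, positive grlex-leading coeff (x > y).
(a) Degree: a generic line meets the curve in up to 3 points, so deg p = 3.
(b) Symmetries: it's symmetric under y → −y, forcing even powers of y.
(c) Against the integer gridlines: it crosses the y-axis at the gridline y = 0; one x-axis crossing is at x = 0.
(d) Matching integer coefficients to the picture gives p.

3*x^3 - 2*x*y^2 - 2*y^2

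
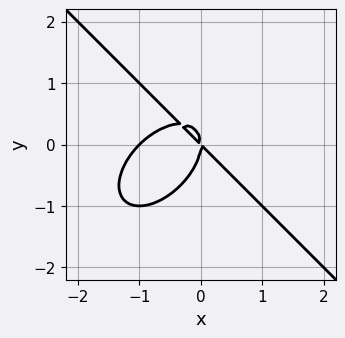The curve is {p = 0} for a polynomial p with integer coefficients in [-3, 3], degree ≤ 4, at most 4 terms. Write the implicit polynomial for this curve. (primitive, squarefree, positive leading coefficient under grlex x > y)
(a) The degree is 3 — a generic line meets the curve in up to 3 points.
(b) Checking where it meets the axes: the x-axis gridline crossings are at x ∈ {-1, 0}; one y-axis crossing is at y = 0.
(c) Putting this together gives p.

x^3 + y^3 + x^2 + x*y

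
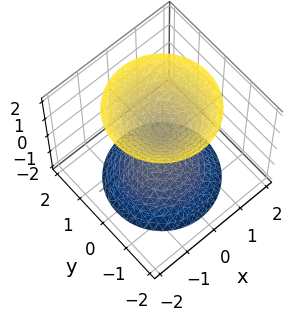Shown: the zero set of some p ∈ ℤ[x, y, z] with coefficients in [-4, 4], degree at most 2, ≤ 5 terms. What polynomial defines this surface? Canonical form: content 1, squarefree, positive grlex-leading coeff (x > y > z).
I count 2 distinct pieces.
Degree: the shape is more complex than any degree-1 surface, so deg p = 2.
By symmetry, every cross-section ⟂ z is a circle, so x, y appear only via x² + y².
Observable constraints: it misses every integer gridline on the x-axis; a circular section at z = -1 has radius between 0 and 1; it misses every integer gridline on the y-axis.
These observations pin down the coefficients.

3*x^2 + 3*y^2 - 2*z^2 + 1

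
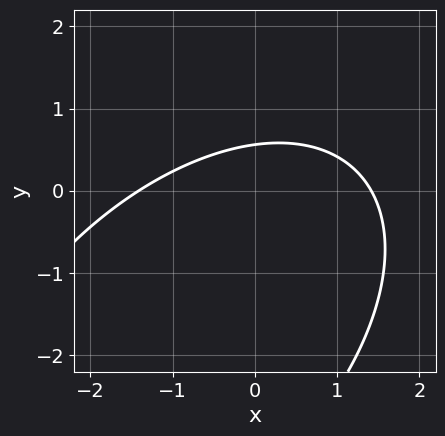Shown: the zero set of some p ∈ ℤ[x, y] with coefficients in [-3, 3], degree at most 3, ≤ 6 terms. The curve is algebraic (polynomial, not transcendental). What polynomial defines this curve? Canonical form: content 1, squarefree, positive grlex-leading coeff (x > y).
x^2 - x*y + y^2 + 3*y - 2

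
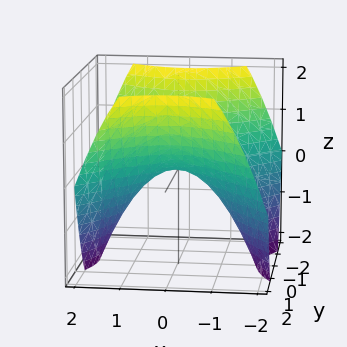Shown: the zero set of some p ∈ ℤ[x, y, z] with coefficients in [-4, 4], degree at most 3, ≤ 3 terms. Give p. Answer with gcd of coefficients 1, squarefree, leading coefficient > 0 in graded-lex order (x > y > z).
2*x^2 - 2*y^2 + 3*z

(a) deg p = 2.
(b) Symmetries: the x ↦ −x reflection is a symmetry, so x appears only in even powers; it's symmetric under y → −y, forcing even powers of y.
(c) Observable constraints: it meets the y-axis at y = 0 (among the integer gridlines); one x-axis crossing is at x = 0.
(d) The integer polynomial consistent with all of this is the stated p.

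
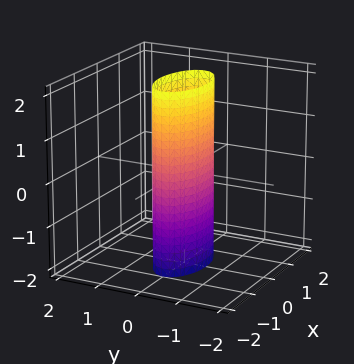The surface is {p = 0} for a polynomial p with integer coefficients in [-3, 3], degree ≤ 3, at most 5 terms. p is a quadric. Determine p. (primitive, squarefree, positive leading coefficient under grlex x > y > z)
1. The degree is 2 — a cylinder; a quadric.
2. Symmetries: it's symmetric under y → −y, forcing even powers of y; mirror symmetry x ↦ −x ⇒ only even powers of x; the z ↦ −z reflection is a symmetry, so z appears only in even powers.
3. Observable constraints: the surface avoids every integer z-axis point in the box; among the integer gridlines, it crosses the x-axis at x ∈ {-1, 1}.
4. These observations pin down the coefficients.

x^2 + 3*y^2 - 1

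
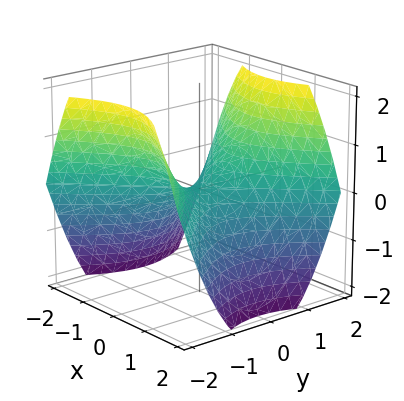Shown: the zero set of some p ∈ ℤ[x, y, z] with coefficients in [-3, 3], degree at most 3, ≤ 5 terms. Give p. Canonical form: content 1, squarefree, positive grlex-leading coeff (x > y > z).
2*x^2 - 2*y^2 + 3*z

First, degree: a saddle surface; a quadric, so deg p = 2.
Next, symmetries: mirror symmetry y ↦ −y ⇒ only even powers of y; the x ↦ −x reflection is a symmetry, so x appears only in even powers.
Then, against the integer gridlines: one z-axis crossing is at z = 0; one y-axis crossing is at y = 0.
Finally, assembling these constraints gives the stated polynomial.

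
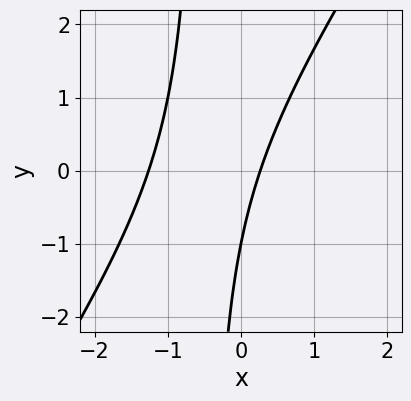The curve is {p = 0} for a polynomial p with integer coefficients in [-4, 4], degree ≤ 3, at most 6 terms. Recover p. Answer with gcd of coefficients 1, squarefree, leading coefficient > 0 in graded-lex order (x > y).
3*x^2 - 2*x*y + 3*x - y - 1

1. Degree: a generic line meets the curve in up to 2 points, so deg p = 2.
2. From the visible intercepts: one y-axis crossing is at y = -1.
3. Together with the visible shape, these determine p as stated.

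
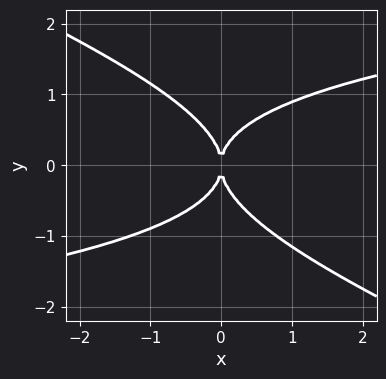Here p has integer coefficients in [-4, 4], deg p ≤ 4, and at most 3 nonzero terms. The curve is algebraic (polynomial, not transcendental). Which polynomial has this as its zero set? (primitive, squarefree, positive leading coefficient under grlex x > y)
(a) Degree: the shape is more complex than any degree-3 curve, so deg p = 4.
(b) Observable constraints: it meets the y-axis at y = 0 (among the integer gridlines); it crosses the x-axis at the gridline x = 0.
(c) Putting this together gives p.

x*y^3 + 2*y^4 - 2*x^2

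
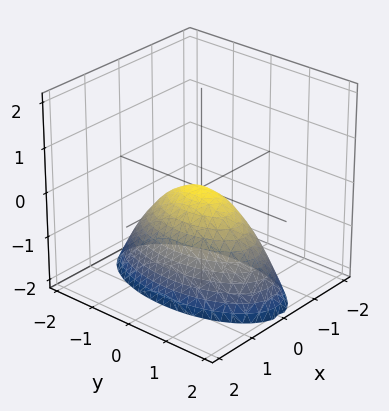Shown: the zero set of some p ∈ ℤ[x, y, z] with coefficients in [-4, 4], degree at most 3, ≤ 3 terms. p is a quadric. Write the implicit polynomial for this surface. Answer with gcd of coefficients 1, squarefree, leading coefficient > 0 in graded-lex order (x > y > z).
3*x^2 + y^2 + 2*z

The degree is 2 — a single bowl opening along one axis; a quadric.
Symmetries: it's symmetric under y → −y, forcing even powers of y; the x ↦ −x reflection is a symmetry, so x appears only in even powers.
Reading off the gridlines: it crosses the y-axis at the gridline y = 0; it meets the x-axis at x = 0 (among the integer gridlines).
Fitting integer coefficients to these (and the overall shape) gives p.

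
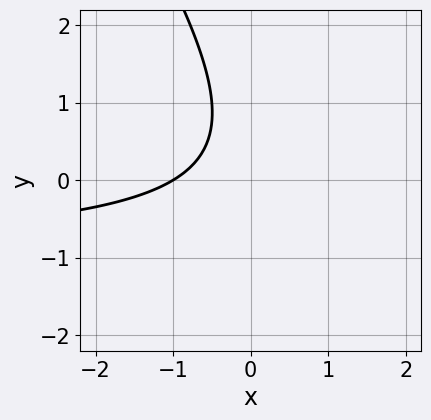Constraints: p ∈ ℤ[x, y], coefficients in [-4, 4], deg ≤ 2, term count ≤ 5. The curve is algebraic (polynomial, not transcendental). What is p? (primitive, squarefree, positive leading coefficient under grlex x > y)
3*x*y + 2*y^2 + 3*x - 2*y + 3

First, degree: a generic line meets the curve in up to 2 points, so deg p = 2.
Then, checking where it meets the axes: it misses every integer gridline on the y-axis; one x-axis crossing is at x = -1.
Finally, fitting integer coefficients to these (and the overall shape) gives p.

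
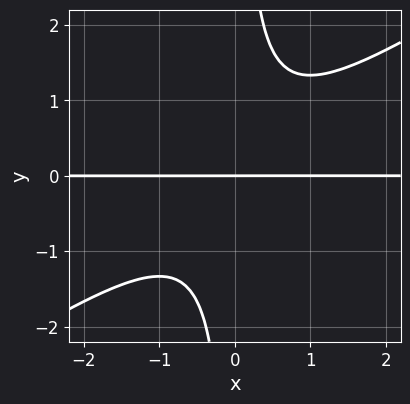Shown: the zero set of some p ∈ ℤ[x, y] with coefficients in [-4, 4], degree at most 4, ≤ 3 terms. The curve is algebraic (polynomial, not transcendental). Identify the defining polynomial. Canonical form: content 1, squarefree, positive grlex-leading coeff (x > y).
2*x^2*y - 3*x*y^2 + 2*y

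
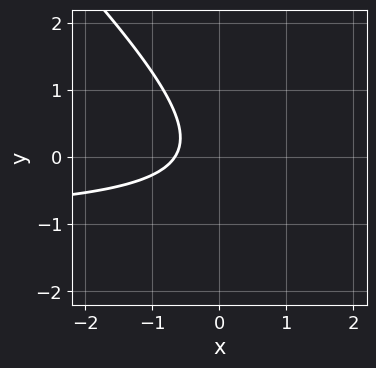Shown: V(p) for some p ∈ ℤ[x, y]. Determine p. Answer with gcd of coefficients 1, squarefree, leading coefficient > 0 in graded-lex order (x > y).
3*x*y + 3*y^2 + 3*x + 2

The degree is 2 — a generic line meets the curve in up to 2 points.
From the axis intercepts and sections: it misses every integer gridline on the y-axis.
The integer polynomial consistent with all of this is the stated p.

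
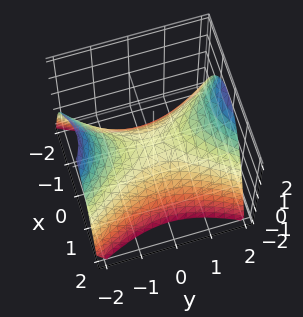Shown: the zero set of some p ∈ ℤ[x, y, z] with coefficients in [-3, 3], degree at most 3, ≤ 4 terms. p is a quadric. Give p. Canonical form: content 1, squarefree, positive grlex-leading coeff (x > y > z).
Degree: a saddle surface; a quadric, so deg p = 2.
Symmetries: the y ↦ −y reflection is a symmetry, so y appears only in even powers; the x ↦ −x reflection is a symmetry, so x appears only in even powers.
Against the integer gridlines: one x-axis crossing is at x = 0; it crosses the y-axis at the gridline y = 0; it meets the z-axis at z = 0 (among the integer gridlines).
Together with the visible shape, these determine p as stated.

2*x^2 - y^2 + 2*z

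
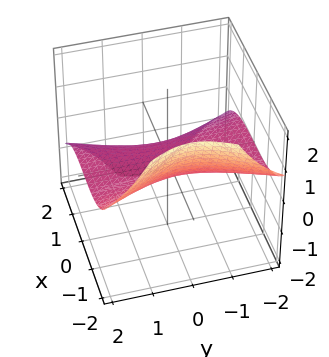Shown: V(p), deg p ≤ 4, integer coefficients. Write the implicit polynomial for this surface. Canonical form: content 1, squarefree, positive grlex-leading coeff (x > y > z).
x^3 + 2*y^2*z + 3*z

First, deg p = 3. A generic line meets the surface in up to 3 points.
Then, observable constraints: it meets the z-axis at z = 0 (among the integer gridlines); it crosses the x-axis at the gridline x = 0; the visible y-axis segment lies entirely on the surface.
Finally, these observations pin down the coefficients.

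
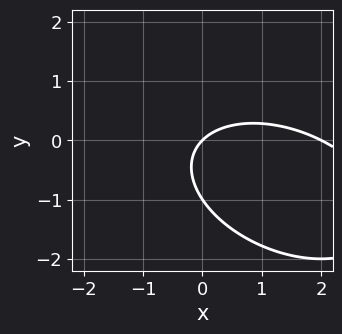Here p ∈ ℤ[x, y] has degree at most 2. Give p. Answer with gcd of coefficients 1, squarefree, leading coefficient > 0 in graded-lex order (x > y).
x^2 + x*y + 2*y^2 - 2*x + 2*y

First, deg p = 2. No degree-1 curve has this shape.
Then, from the visible intercepts: the x-axis gridline crossings are at x ∈ {0, 2}; among the integer gridlines, it crosses the y-axis at y ∈ {-1, 0}.
Finally, solving for integer coefficients yields p as stated.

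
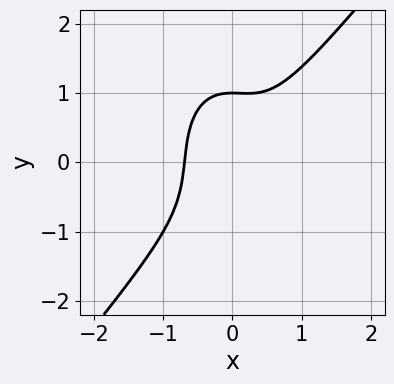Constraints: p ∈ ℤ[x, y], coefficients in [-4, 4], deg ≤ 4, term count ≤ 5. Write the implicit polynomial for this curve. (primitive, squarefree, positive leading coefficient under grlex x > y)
3*x^3 - x^2*y - y^3 + 1

1. Degree: the shape is more complex than any degree-2 curve, so deg p = 3.
2. Against the integer gridlines: it meets the y-axis at y = 1 (among the integer gridlines).
3. Together with the visible shape, these determine p as stated.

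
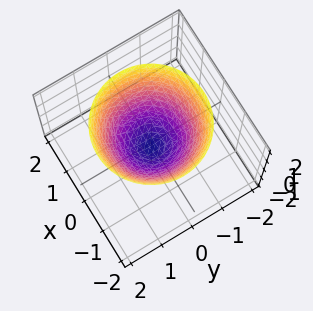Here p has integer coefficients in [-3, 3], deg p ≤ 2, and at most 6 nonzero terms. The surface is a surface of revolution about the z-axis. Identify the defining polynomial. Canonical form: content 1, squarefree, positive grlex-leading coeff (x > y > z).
2*x^2 + 2*y^2 - 2*z - 1

First, the degree is 2 — the shape is more complex than any degree-1 surface.
Then, symmetries: the z-axis is an axis of rotation, so x and y enter only as x² + y².
Next, against the integer gridlines: a circular section at z = 1 has radius between 1 and 2.
Finally, together with the visible shape, these determine p as stated.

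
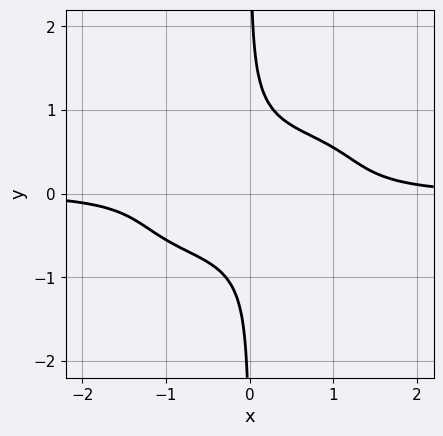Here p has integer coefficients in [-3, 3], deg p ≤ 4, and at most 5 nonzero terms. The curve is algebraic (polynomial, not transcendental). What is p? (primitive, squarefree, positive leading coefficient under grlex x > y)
x^3*y - 2*x^2*y^2 + 3*x*y^3 + x*y - 1

(a) The degree is 4 — the shape is more complex than any degree-3 curve.
(b) From the visible intercepts: no x-intercept at any integer in the box; the curve avoids every integer y-axis point in the box.
(c) Together with the visible shape, these determine p as stated.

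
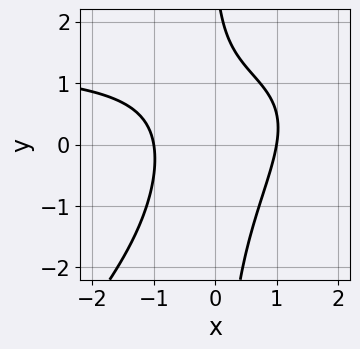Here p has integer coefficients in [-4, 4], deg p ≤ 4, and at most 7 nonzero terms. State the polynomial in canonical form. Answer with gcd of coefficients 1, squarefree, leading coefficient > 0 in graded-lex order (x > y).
2*x^2*y - 2*x*y^2 - 3*x^2 - y + 3

1. deg p = 3. A generic line meets the curve in up to 3 points.
2. Observable constraints: it misses every integer gridline on the y-axis; the x-axis gridline crossings are at x ∈ {-1, 1}.
3. Putting this together gives p.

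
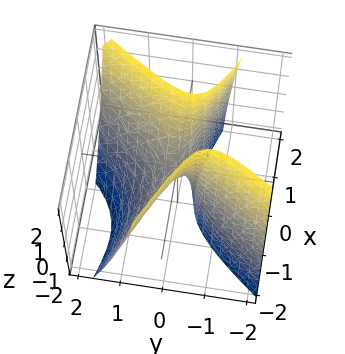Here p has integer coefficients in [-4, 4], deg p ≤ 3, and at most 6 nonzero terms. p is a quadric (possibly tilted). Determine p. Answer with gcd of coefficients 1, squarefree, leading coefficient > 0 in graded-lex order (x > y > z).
2*x^2 + 3*x*y - 3*y^2 - 2*y*z - z

deg p = 2. A generic line meets the surface in up to 2 points.
Against the integer gridlines: it meets the x-axis at x = 0 (among the integer gridlines); it meets the z-axis at z = 0 (among the integer gridlines); it crosses the y-axis at the gridline y = 0.
Solving for integer coefficients yields p as stated.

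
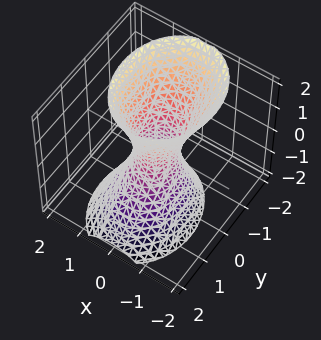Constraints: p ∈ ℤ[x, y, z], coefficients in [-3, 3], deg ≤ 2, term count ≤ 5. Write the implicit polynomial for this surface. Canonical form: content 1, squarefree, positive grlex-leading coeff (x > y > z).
First, degree: no degree-1 surface has this shape, so deg p = 2.
Next, from the visible intercepts: the surface avoids every integer z-axis point in the box.
Finally, these observations pin down the coefficients.

3*x^2 + 2*y^2 + y*z - z^2 - 1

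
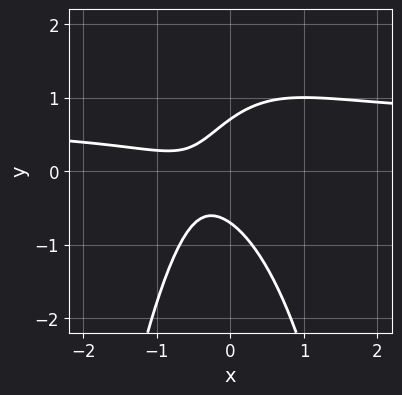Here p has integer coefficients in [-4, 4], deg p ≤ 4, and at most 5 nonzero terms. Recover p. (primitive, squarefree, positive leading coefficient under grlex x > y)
(a) The degree is 3 — a generic line meets the curve in up to 3 points.
(b) From the axis intercepts and sections: no x-intercept at any integer in the box.
(c) Solving for integer coefficients yields p as stated.

3*x^2*y - 2*x^2 + 2*y^2 - 2*x - 1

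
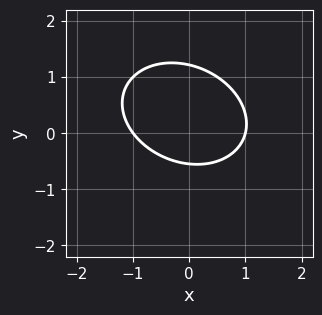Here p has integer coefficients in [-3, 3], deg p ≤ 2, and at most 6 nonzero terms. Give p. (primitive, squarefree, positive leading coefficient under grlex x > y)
First, the degree is 2 — no degree-1 curve has this shape.
Then, against the integer gridlines: the x-axis gridline crossings are at x ∈ {-1, 1}.
Finally, these observations pin down the coefficients.

2*x^2 + x*y + 3*y^2 - 2*y - 2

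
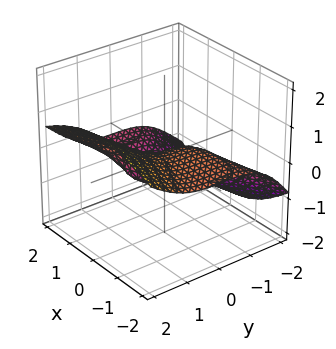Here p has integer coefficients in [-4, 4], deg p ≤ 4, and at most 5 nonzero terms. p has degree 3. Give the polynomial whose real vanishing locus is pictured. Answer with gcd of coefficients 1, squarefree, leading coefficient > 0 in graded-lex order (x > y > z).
deg p = 3. A generic line meets the surface in up to 3 points.
From the visible intercepts: it meets the z-axis at z = 0 (among the integer gridlines); it crosses the y-axis at the gridline y = 0.
Fitting integer coefficients to these (and the overall shape) gives p.

2*x^2*z - y^3 + 3*z^3 + 2*z^2 + x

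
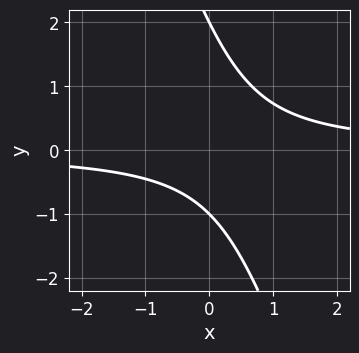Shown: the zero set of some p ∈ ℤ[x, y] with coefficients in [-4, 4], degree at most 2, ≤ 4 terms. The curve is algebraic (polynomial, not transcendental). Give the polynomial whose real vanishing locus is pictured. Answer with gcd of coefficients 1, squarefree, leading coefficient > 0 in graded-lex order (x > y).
3*x*y + y^2 - y - 2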